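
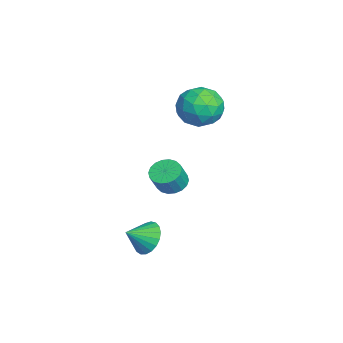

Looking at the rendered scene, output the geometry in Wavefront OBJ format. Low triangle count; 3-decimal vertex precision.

v -3.758 3.083 2.452
v -3.378 3.686 3.363
v -2.462 1.774 2.777
v -2.082 2.377 3.688
v -3.12 1.868 3.724
v -3.921 2.678 3.523
v -1.919 2.782 2.617
v -2.72 3.592 2.416
v -2.241 3.5 3.465
v -2.984 2.935 4.149
v -2.856 2.525 1.991
v -3.599 1.96 2.675
v -3.682 3.5 2.879
v -2.158 1.96 3.261
v -2.768 1.661 3.282
v -2.545 2.016 3.818
v -4.001 2.907 2.973
v -3.778 3.261 3.508
v -3.626 2.193 3.72
v -2.062 2.199 2.632
v -1.839 2.553 3.167
v -3.295 3.444 2.322
v -3.072 3.799 2.858
v -2.214 3.267 2.42
v -2.79 3.745 3.474
v -2.028 2.975 3.666
v -1.933 3.214 3.036
v -2.404 3.689 2.918
v -3.227 3.413 3.876
v -2.465 2.643 4.067
v -3.075 2.344 4.088
v -3.546 2.82 3.97
v -2.558 3.303 3.936
v -3.375 2.817 2.073
v -2.613 2.047 2.264
v -2.294 2.64 2.17
v -2.765 3.116 2.052
v -3.812 2.485 2.474
v -3.05 1.715 2.666
v -3.436 1.771 3.222
v -3.907 2.246 3.104
v -3.282 2.157 2.204
v -2.575 1.509 -1.508
v -1.887 1.615 -1.811
v -1.396 1.277 -0.816
v -2.085 1.171 -0.512
v -1.956 1.917 -1.675
v -1.465 1.579 -0.679
v -2.148 2.137 -1.505
v -1.657 1.8 -0.51
v -2.425 2.234 -1.336
v -1.934 1.896 -0.341
v -2.731 2.186 -1.201
v -2.24 1.849 -0.206
v -3.007 2.005 -1.126
v -2.516 1.667 -0.131
v -3.197 1.725 -1.128
v -2.706 1.388 -0.132
v -3.264 1.403 -1.204
v -2.773 1.065 -0.209
v -3.195 1.101 -1.341
v -2.704 0.763 -0.345
v -3.003 0.88 -1.51
v -2.512 0.543 -0.515
v -2.726 0.784 -1.679
v -2.235 0.446 -0.684
v -2.42 0.831 -1.814
v -1.929 0.494 -0.819
v -2.144 1.013 -1.889
v -1.653 0.675 -0.894
v -1.954 1.292 -1.888
v -1.463 0.955 -0.892
v 2.331 0.3 -1.824
v 2.962 0.806 -1.479
v 2.709 -0.6 -1.196
v 2.687 0.856 -1.242
v 2.351 0.809 -1.106
v 2.011 0.674 -1.095
v 1.726 0.475 -1.209
v 1.546 0.245 -1.429
v 1.502 0.025 -1.718
v 1.601 -0.148 -2.025
v 1.826 -0.243 -2.298
v 2.138 -0.245 -2.488
v 2.484 -0.152 -2.563
v 2.803 0.019 -2.511
v 3.041 0.238 -2.34
v 3.156 0.468 -2.079
v 3.128 0.669 -1.775
f 1 38 17
f 38 12 41
f 17 41 6
f 38 41 17
f 1 17 13
f 17 6 18
f 13 18 2
f 17 18 13
f 1 13 22
f 13 2 23
f 22 23 8
f 13 23 22
f 1 22 34
f 22 8 37
f 34 37 11
f 22 37 34
f 1 34 38
f 34 11 42
f 38 42 12
f 34 42 38
f 2 18 29
f 18 6 32
f 29 32 10
f 18 32 29
f 6 41 19
f 41 12 40
f 19 40 5
f 41 40 19
f 12 42 39
f 42 11 35
f 39 35 3
f 42 35 39
f 11 37 36
f 37 8 24
f 36 24 7
f 37 24 36
f 8 23 28
f 23 2 25
f 28 25 9
f 23 25 28
f 4 30 16
f 30 10 31
f 16 31 5
f 30 31 16
f 4 16 14
f 16 5 15
f 14 15 3
f 16 15 14
f 4 14 21
f 14 3 20
f 21 20 7
f 14 20 21
f 4 21 26
f 21 7 27
f 26 27 9
f 21 27 26
f 4 26 30
f 26 9 33
f 30 33 10
f 26 33 30
f 5 31 19
f 31 10 32
f 19 32 6
f 31 32 19
f 3 15 39
f 15 5 40
f 39 40 12
f 15 40 39
f 7 20 36
f 20 3 35
f 36 35 11
f 20 35 36
f 9 27 28
f 27 7 24
f 28 24 8
f 27 24 28
f 10 33 29
f 33 9 25
f 29 25 2
f 33 25 29
f 44 43 47
f 44 47 45
f 45 47 48
f 45 48 46
f 47 43 49
f 47 49 48
f 48 49 50
f 48 50 46
f 49 43 51
f 49 51 50
f 50 51 52
f 50 52 46
f 51 43 53
f 51 53 52
f 52 53 54
f 52 54 46
f 53 43 55
f 53 55 54
f 54 55 56
f 54 56 46
f 55 43 57
f 55 57 56
f 56 57 58
f 56 58 46
f 57 43 59
f 57 59 58
f 58 59 60
f 58 60 46
f 59 43 61
f 59 61 60
f 60 61 62
f 60 62 46
f 61 43 63
f 61 63 62
f 62 63 64
f 62 64 46
f 63 43 65
f 63 65 64
f 64 65 66
f 64 66 46
f 65 43 67
f 65 67 66
f 66 67 68
f 66 68 46
f 67 43 69
f 67 69 68
f 68 69 70
f 68 70 46
f 69 43 71
f 69 71 70
f 70 71 72
f 70 72 46
f 71 43 44
f 71 44 72
f 72 44 45
f 72 45 46
f 74 73 76
f 74 76 75
f 76 73 77
f 76 77 75
f 77 73 78
f 77 78 75
f 78 73 79
f 78 79 75
f 79 73 80
f 79 80 75
f 80 73 81
f 80 81 75
f 81 73 82
f 81 82 75
f 82 73 83
f 82 83 75
f 83 73 84
f 83 84 75
f 84 73 85
f 84 85 75
f 85 73 86
f 85 86 75
f 86 73 87
f 86 87 75
f 87 73 88
f 87 88 75
f 88 73 89
f 88 89 75
f 89 73 74
f 89 74 75



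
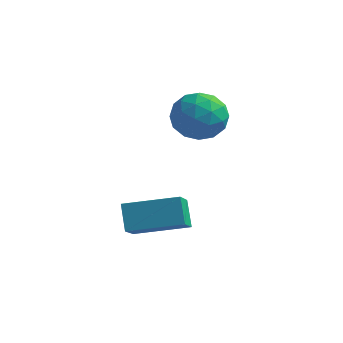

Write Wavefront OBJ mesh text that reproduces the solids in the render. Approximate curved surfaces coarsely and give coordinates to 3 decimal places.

v -2.241 -0.071 -0.623
v -1.842 0.446 0.332
v -0.538 0.034 -1.392
v -0.139 0.551 -0.437
v -0.449 -0.563 -0.406
v -1.501 -0.628 0.07
v -0.879 1.108 -1.13
v -1.931 1.043 -0.654
v -1 1.174 0.019
v -0.734 0.141 0.466
v -1.646 0.339 -1.526
v -1.38 -0.694 -1.079
v -2.191 0.178 -0.078
v -0.189 0.302 -0.982
v -0.371 -0.353 -0.964
v -0.136 -0.05 -0.403
v -1.991 -0.453 -0.232
v -1.756 -0.149 0.329
v -0.937 -0.742 -0.105
v -0.624 0.629 -1.389
v -0.389 0.933 -0.828
v -2.244 0.53 -0.657
v -2.009 0.833 -0.096
v -1.443 1.222 -0.955
v -1.461 0.91 0.299
v -0.46 0.972 -0.153
v -0.895 1.299 -0.56
v -1.514 1.261 -0.28
v -1.305 0.303 0.562
v -0.304 0.364 0.11
v -0.486 -0.29 0.128
v -1.105 -0.328 0.408
v -0.81 0.731 0.378
v -2.076 0.116 -1.17
v -1.075 0.177 -1.622
v -1.275 0.808 -1.468
v -1.894 0.77 -1.188
v -1.92 -0.492 -0.907
v -0.919 -0.43 -1.359
v -0.866 -0.781 -0.78
v -1.485 -0.819 -0.5
v -1.57 -0.251 -1.438
v -2.125 -3.514 -4.892
v -1.857 -4.731 -3.921
v -2.582 -2.879 -3.968
v -2.314 -4.096 -2.998
v -0.186 -2.744 -4.462
v 0.082 -3.961 -3.492
v -0.643 -2.109 -3.539
v -0.375 -3.326 -2.568
f 1 38 17
f 38 12 41
f 17 41 6
f 38 41 17
f 1 17 13
f 17 6 18
f 13 18 2
f 17 18 13
f 1 13 22
f 13 2 23
f 22 23 8
f 13 23 22
f 1 22 34
f 22 8 37
f 34 37 11
f 22 37 34
f 1 34 38
f 34 11 42
f 38 42 12
f 34 42 38
f 2 18 29
f 18 6 32
f 29 32 10
f 18 32 29
f 6 41 19
f 41 12 40
f 19 40 5
f 41 40 19
f 12 42 39
f 42 11 35
f 39 35 3
f 42 35 39
f 11 37 36
f 37 8 24
f 36 24 7
f 37 24 36
f 8 23 28
f 23 2 25
f 28 25 9
f 23 25 28
f 4 30 16
f 30 10 31
f 16 31 5
f 30 31 16
f 4 16 14
f 16 5 15
f 14 15 3
f 16 15 14
f 4 14 21
f 14 3 20
f 21 20 7
f 14 20 21
f 4 21 26
f 21 7 27
f 26 27 9
f 21 27 26
f 4 26 30
f 26 9 33
f 30 33 10
f 26 33 30
f 5 31 19
f 31 10 32
f 19 32 6
f 31 32 19
f 3 15 39
f 15 5 40
f 39 40 12
f 15 40 39
f 7 20 36
f 20 3 35
f 36 35 11
f 20 35 36
f 9 27 28
f 27 7 24
f 28 24 8
f 27 24 28
f 10 33 29
f 33 9 25
f 29 25 2
f 33 25 29
f 44 46 43
f 47 44 43
f 43 46 45
f 45 47 43
f 44 50 46
f 48 44 47
f 48 50 44
f 46 50 45
f 49 47 45
f 45 50 49
f 49 48 47
f 50 48 49



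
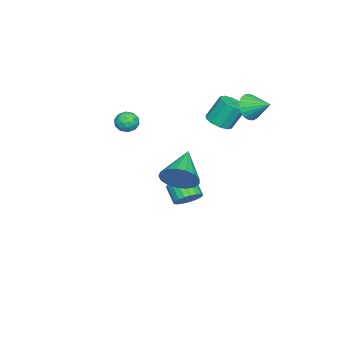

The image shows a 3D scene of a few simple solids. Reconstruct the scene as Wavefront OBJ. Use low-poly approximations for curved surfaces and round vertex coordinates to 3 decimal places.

v 4.674 2.133 1.121
v 5.018 2.633 1.978
v 2.746 1.887 2.039
v 4.834 3.001 1.689
v 4.614 3.17 1.27
v 4.407 3.101 0.817
v 4.261 2.811 0.434
v 4.211 2.365 0.208
v 4.266 1.865 0.191
v 4.415 1.427 0.388
v 4.623 1.151 0.752
v 4.844 1.099 1.201
v 5.025 1.284 1.631
v 5.126 1.664 1.945
v 5.124 2.151 2.07
v -2.57 3.327 2.915
v -1.98 3.475 2.265
v -2.25 4.553 3.485
v -2.289 3.621 2.123
v -2.646 3.717 2.119
v -2.99 3.745 2.251
v -3.262 3.701 2.499
v -3.414 3.592 2.818
v -3.42 3.437 3.154
v -3.279 3.263 3.449
v -3.015 3.1 3.651
v -2.675 2.977 3.726
v -2.316 2.913 3.661
v -2.001 2.922 3.467
v -1.785 3 3.177
v -1.704 3.135 2.842
v -1.773 3.303 2.519
v -1.168 0.419 -3.963
v -0.7 0.734 -3.34
v -1.304 0.075 -2.554
v -1.772 -0.239 -3.177
v -0.965 0.961 -3.354
v -1.569 0.302 -2.568
v -1.266 1.094 -3.473
v -1.869 0.436 -2.686
v -1.549 1.111 -3.676
v -2.153 0.452 -2.89
v -1.766 1.008 -3.929
v -2.37 0.349 -3.143
v -1.88 0.803 -4.188
v -2.484 0.145 -3.402
v -1.871 0.532 -4.409
v -2.475 -0.126 -3.622
v -1.741 0.241 -4.552
v -2.344 -0.417 -3.765
v -1.511 -0.018 -4.593
v -2.115 -0.677 -3.807
v -1.222 -0.203 -4.525
v -1.826 -0.861 -3.739
v -0.924 -0.279 -4.36
v -1.527 -0.938 -3.574
v -0.668 -0.235 -4.127
v -1.271 -0.894 -3.341
v -0.498 -0.078 -3.865
v -1.102 -0.736 -3.079
v -0.445 0.165 -3.62
v -1.048 -0.493 -2.834
v -0.516 0.452 -3.435
v -1.12 -0.206 -2.648
v -2.466 1.637 1.529
v -1.991 1.102 1.908
v -2.339 1.789 3.311
v -2.814 2.323 2.931
v -1.71 1.498 1.784
v -2.058 2.184 3.187
v -1.718 1.946 1.563
v -2.066 2.633 2.965
v -2.012 2.277 1.328
v -2.36 2.964 2.73
v -2.479 2.363 1.17
v -2.827 3.049 2.572
v -2.941 2.171 1.149
v -3.289 2.858 2.552
v -3.222 1.776 1.273
v -3.57 2.462 2.676
v -3.214 1.327 1.495
v -3.562 2.014 2.897
v -2.92 0.996 1.73
v -3.268 1.683 3.132
v -2.453 0.911 1.888
v -2.801 1.597 3.29
v -0.752 -2.284 1.279
v -0.317 -2.586 1.776
v -1.343 -3.294 1.184
v -0.908 -3.596 1.681
v -1.378 -3.079 1.876
v -1.013 -2.454 1.935
v -0.647 -3.426 1.025
v -0.282 -2.801 1.084
v -0.252 -3.291 1.619
v -0.704 -3.076 2.145
v -0.956 -2.804 0.815
v -1.408 -2.589 1.341
v -0.483 -2.346 1.536
v -1.177 -3.534 1.424
v -1.453 -3.23 1.538
v -1.198 -3.407 1.83
v -0.892 -2.269 1.629
v -0.636 -2.446 1.921
v -1.26 -2.736 1.98
v -1.024 -3.434 1.039
v -0.768 -3.611 1.331
v -0.462 -2.473 1.13
v -0.207 -2.65 1.422
v -0.4 -3.144 0.98
v -0.189 -2.938 1.736
v -0.536 -3.532 1.68
v -0.383 -3.432 1.294
v -0.168 -3.065 1.329
v -0.455 -2.812 2.045
v -0.802 -3.406 1.988
v -1.078 -3.102 2.103
v -0.864 -2.735 2.138
v -0.417 -3.226 1.952
v -0.858 -2.474 0.972
v -1.205 -3.068 0.915
v -0.796 -3.145 0.822
v -0.582 -2.778 0.857
v -1.124 -2.348 1.28
v -1.471 -2.942 1.224
v -1.492 -2.815 1.631
v -1.277 -2.448 1.666
v -1.243 -2.654 1.008
f 2 1 4
f 2 4 3
f 4 1 5
f 4 5 3
f 5 1 6
f 5 6 3
f 6 1 7
f 6 7 3
f 7 1 8
f 7 8 3
f 8 1 9
f 8 9 3
f 9 1 10
f 9 10 3
f 10 1 11
f 10 11 3
f 11 1 12
f 11 12 3
f 12 1 13
f 12 13 3
f 13 1 14
f 13 14 3
f 14 1 15
f 14 15 3
f 15 1 2
f 15 2 3
f 17 16 19
f 17 19 18
f 19 16 20
f 19 20 18
f 20 16 21
f 20 21 18
f 21 16 22
f 21 22 18
f 22 16 23
f 22 23 18
f 23 16 24
f 23 24 18
f 24 16 25
f 24 25 18
f 25 16 26
f 25 26 18
f 26 16 27
f 26 27 18
f 27 16 28
f 27 28 18
f 28 16 29
f 28 29 18
f 29 16 30
f 29 30 18
f 30 16 31
f 30 31 18
f 31 16 32
f 31 32 18
f 32 16 17
f 32 17 18
f 34 33 37
f 34 37 35
f 35 37 38
f 35 38 36
f 37 33 39
f 37 39 38
f 38 39 40
f 38 40 36
f 39 33 41
f 39 41 40
f 40 41 42
f 40 42 36
f 41 33 43
f 41 43 42
f 42 43 44
f 42 44 36
f 43 33 45
f 43 45 44
f 44 45 46
f 44 46 36
f 45 33 47
f 45 47 46
f 46 47 48
f 46 48 36
f 47 33 49
f 47 49 48
f 48 49 50
f 48 50 36
f 49 33 51
f 49 51 50
f 50 51 52
f 50 52 36
f 51 33 53
f 51 53 52
f 52 53 54
f 52 54 36
f 53 33 55
f 53 55 54
f 54 55 56
f 54 56 36
f 55 33 57
f 55 57 56
f 56 57 58
f 56 58 36
f 57 33 59
f 57 59 58
f 58 59 60
f 58 60 36
f 59 33 61
f 59 61 60
f 60 61 62
f 60 62 36
f 61 33 63
f 61 63 62
f 62 63 64
f 62 64 36
f 63 33 34
f 63 34 64
f 64 34 35
f 64 35 36
f 66 65 69
f 66 69 67
f 67 69 70
f 67 70 68
f 69 65 71
f 69 71 70
f 70 71 72
f 70 72 68
f 71 65 73
f 71 73 72
f 72 73 74
f 72 74 68
f 73 65 75
f 73 75 74
f 74 75 76
f 74 76 68
f 75 65 77
f 75 77 76
f 76 77 78
f 76 78 68
f 77 65 79
f 77 79 78
f 78 79 80
f 78 80 68
f 79 65 81
f 79 81 80
f 80 81 82
f 80 82 68
f 81 65 83
f 81 83 82
f 82 83 84
f 82 84 68
f 83 65 85
f 83 85 84
f 84 85 86
f 84 86 68
f 85 65 66
f 85 66 86
f 86 66 67
f 86 67 68
f 87 124 103
f 124 98 127
f 103 127 92
f 124 127 103
f 87 103 99
f 103 92 104
f 99 104 88
f 103 104 99
f 87 99 108
f 99 88 109
f 108 109 94
f 99 109 108
f 87 108 120
f 108 94 123
f 120 123 97
f 108 123 120
f 87 120 124
f 120 97 128
f 124 128 98
f 120 128 124
f 88 104 115
f 104 92 118
f 115 118 96
f 104 118 115
f 92 127 105
f 127 98 126
f 105 126 91
f 127 126 105
f 98 128 125
f 128 97 121
f 125 121 89
f 128 121 125
f 97 123 122
f 123 94 110
f 122 110 93
f 123 110 122
f 94 109 114
f 109 88 111
f 114 111 95
f 109 111 114
f 90 116 102
f 116 96 117
f 102 117 91
f 116 117 102
f 90 102 100
f 102 91 101
f 100 101 89
f 102 101 100
f 90 100 107
f 100 89 106
f 107 106 93
f 100 106 107
f 90 107 112
f 107 93 113
f 112 113 95
f 107 113 112
f 90 112 116
f 112 95 119
f 116 119 96
f 112 119 116
f 91 117 105
f 117 96 118
f 105 118 92
f 117 118 105
f 89 101 125
f 101 91 126
f 125 126 98
f 101 126 125
f 93 106 122
f 106 89 121
f 122 121 97
f 106 121 122
f 95 113 114
f 113 93 110
f 114 110 94
f 113 110 114
f 96 119 115
f 119 95 111
f 115 111 88
f 119 111 115



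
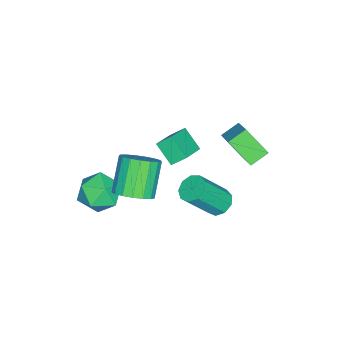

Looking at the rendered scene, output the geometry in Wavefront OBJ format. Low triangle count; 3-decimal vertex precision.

v -1.694 2.126 -1.915
v -1.825 1.096 -0.861
v -2.347 2.628 -1.506
v -2.479 1.598 -0.452
v -0.681 2.802 -1.128
v -0.813 1.772 -0.074
v -1.335 3.304 -0.719
v -1.466 2.274 0.335
v 2.591 -2.085 -1.423
v 3.196 -2.469 -2.149
v 1.264 -2.611 -2.251
v 1.869 -2.995 -2.977
v 1.851 -3.42 -2.05
v 2.671 -3.096 -1.539
v 1.789 -1.984 -2.861
v 2.609 -1.66 -2.35
v 2.7 -2.407 -3.038
v 2.739 -3.294 -2.537
v 1.721 -1.786 -1.863
v 1.76 -2.673 -1.362
v -2.589 -1.468 -2.602
v -2.793 -0.861 -2.044
v -2.183 -0.64 -3.355
v -2.387 -0.033 -2.796
v -1.353 -1.567 -2.044
v -1.557 -0.96 -1.485
v -0.947 -0.739 -2.796
v -1.151 -0.132 -2.238
v 2.459 -0.967 -1.499
v 3.001 -1.497 -1.092
v 1.883 -1.642 0.206
v 1.341 -1.113 -0.201
v 3.109 -1.123 -0.958
v 1.99 -1.269 0.341
v 3.068 -0.714 -0.947
v 1.949 -0.859 0.352
v 2.887 -0.362 -1.063
v 1.769 -0.508 0.236
v 2.609 -0.149 -1.279
v 1.49 -0.295 0.02
v 2.296 -0.124 -1.545
v 1.178 -0.27 -0.247
v 2.021 -0.292 -1.801
v 0.902 -0.437 -0.502
v 1.846 -0.614 -1.988
v 0.727 -0.76 -0.689
v 1.811 -1.018 -2.063
v 0.693 -1.163 -0.764
v 1.925 -1.409 -2.009
v 0.807 -1.555 -0.71
v 2.162 -1.7 -1.838
v 1.043 -1.845 -0.539
v 2.466 -1.822 -1.589
v 1.348 -1.968 -0.29
v 2.769 -1.749 -1.32
v 1.651 -1.895 -0.022
v 1.326 2.215 -1.841
v 1.733 1.909 -2.245
v 2.54 1.078 -0.803
v 2.134 1.385 -0.399
v 1.908 2.298 -2.119
v 2.715 1.467 -0.677
v 1.811 2.648 -1.863
v 2.618 1.817 -0.421
v 1.487 2.796 -1.597
v 2.295 1.965 -0.155
v 1.088 2.672 -1.445
v 1.896 1.841 -0.002
v 0.8 2.335 -1.478
v 1.608 1.504 -0.036
v 0.759 1.941 -1.681
v 1.566 1.111 -0.239
v 0.983 1.676 -1.959
v 1.79 0.846 -0.517
v 1.367 1.664 -2.182
v 2.175 0.833 -0.74
f 2 4 1
f 5 2 1
f 1 4 3
f 3 5 1
f 2 8 4
f 6 2 5
f 6 8 2
f 4 8 3
f 7 5 3
f 3 8 7
f 7 6 5
f 8 6 7
f 9 20 14
f 9 14 10
f 9 10 16
f 9 16 19
f 9 19 20
f 10 14 18
f 14 20 13
f 20 19 11
f 19 16 15
f 16 10 17
f 12 18 13
f 12 13 11
f 12 11 15
f 12 15 17
f 12 17 18
f 13 18 14
f 11 13 20
f 15 11 19
f 17 15 16
f 18 17 10
f 22 24 21
f 25 22 21
f 21 24 23
f 23 25 21
f 22 28 24
f 26 22 25
f 26 28 22
f 24 28 23
f 27 25 23
f 23 28 27
f 27 26 25
f 28 26 27
f 30 29 33
f 30 33 31
f 31 33 34
f 31 34 32
f 33 29 35
f 33 35 34
f 34 35 36
f 34 36 32
f 35 29 37
f 35 37 36
f 36 37 38
f 36 38 32
f 37 29 39
f 37 39 38
f 38 39 40
f 38 40 32
f 39 29 41
f 39 41 40
f 40 41 42
f 40 42 32
f 41 29 43
f 41 43 42
f 42 43 44
f 42 44 32
f 43 29 45
f 43 45 44
f 44 45 46
f 44 46 32
f 45 29 47
f 45 47 46
f 46 47 48
f 46 48 32
f 47 29 49
f 47 49 48
f 48 49 50
f 48 50 32
f 49 29 51
f 49 51 50
f 50 51 52
f 50 52 32
f 51 29 53
f 51 53 52
f 52 53 54
f 52 54 32
f 53 29 55
f 53 55 54
f 54 55 56
f 54 56 32
f 55 29 30
f 55 30 56
f 56 30 31
f 56 31 32
f 58 57 61
f 58 61 59
f 59 61 62
f 59 62 60
f 61 57 63
f 61 63 62
f 62 63 64
f 62 64 60
f 63 57 65
f 63 65 64
f 64 65 66
f 64 66 60
f 65 57 67
f 65 67 66
f 66 67 68
f 66 68 60
f 67 57 69
f 67 69 68
f 68 69 70
f 68 70 60
f 69 57 71
f 69 71 70
f 70 71 72
f 70 72 60
f 71 57 73
f 71 73 72
f 72 73 74
f 72 74 60
f 73 57 75
f 73 75 74
f 74 75 76
f 74 76 60
f 75 57 58
f 75 58 76
f 76 58 59
f 76 59 60



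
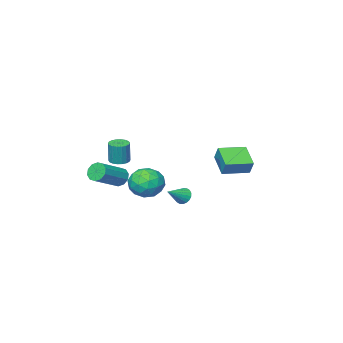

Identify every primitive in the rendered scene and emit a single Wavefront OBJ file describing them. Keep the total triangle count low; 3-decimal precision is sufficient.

v 2.026 3.191 -0.63
v 2.237 3.437 -1.037
v 3.074 3.249 -0.05
v 2.156 3.611 -0.907
v 2.049 3.702 -0.723
v 1.937 3.692 -0.521
v 1.843 3.582 -0.34
v 1.785 3.395 -0.217
v 1.775 3.167 -0.175
v 1.814 2.945 -0.224
v 1.896 2.771 -0.353
v 2.002 2.68 -0.537
v 2.114 2.69 -0.74
v 2.208 2.8 -0.92
v 2.266 2.987 -1.044
v 2.276 3.214 -1.085
v -4.508 0.088 -0.338
v -4.389 0.525 0.474
v -3.993 1.296 -1.064
v -3.874 1.733 -0.252
v -3.066 -0.473 -0.248
v -2.947 -0.036 0.564
v -2.551 0.735 -0.974
v -2.432 1.172 -0.162
v 0.966 -3.387 -0.37
v 1.394 -3.017 -0.438
v 1.502 -2.903 0.863
v 1.074 -3.273 0.93
v 1.19 -2.866 -0.434
v 1.297 -2.753 0.866
v 0.941 -2.819 -0.418
v 1.049 -2.706 0.883
v 0.698 -2.885 -0.392
v 0.805 -2.771 0.909
v 0.507 -3.049 -0.362
v 0.614 -2.936 0.939
v 0.407 -3.281 -0.333
v 0.515 -3.167 0.967
v 0.419 -3.534 -0.312
v 0.526 -3.42 0.988
v 0.538 -3.757 -0.303
v 0.646 -3.643 0.998
v 0.743 -3.907 -0.306
v 0.85 -3.794 0.994
v 0.991 -3.954 -0.323
v 1.099 -3.841 0.978
v 1.235 -3.889 -0.349
v 1.342 -3.775 0.952
v 1.426 -3.724 -0.379
v 1.533 -3.611 0.922
v 1.525 -3.493 -0.407
v 1.633 -3.379 0.893
v 1.514 -3.24 -0.428
v 1.621 -3.126 0.872
v 2.193 -1.777 -0.799
v 2.486 -1.942 -1.32
v 4.099 -1.729 -0.482
v 3.807 -1.563 0.039
v 2.439 -1.562 -1.326
v 4.052 -1.349 -0.489
v 2.298 -1.264 -1.131
v 3.911 -1.051 -0.294
v 2.117 -1.161 -0.809
v 3.731 -0.948 0.028
v 1.966 -1.294 -0.483
v 3.579 -1.081 0.354
v 1.901 -1.611 -0.278
v 3.514 -1.398 0.56
v 1.948 -1.991 -0.271
v 3.561 -1.778 0.566
v 2.089 -2.289 -0.466
v 3.702 -2.076 0.371
v 2.269 -2.392 -0.788
v 3.883 -2.179 0.049
v 2.421 -2.259 -1.114
v 4.034 -2.046 -0.277
v 3.169 2.003 0.83
v 3.888 1.459 0.4
v 2.152 1.601 -0.36
v 2.871 1.057 -0.79
v 2.468 0.759 0.073
v 3.096 1.007 0.809
v 2.944 2.053 -0.769
v 3.572 2.301 -0.033
v 3.749 1.49 -0.588
v 3.454 0.69 -0.067
v 2.586 2.37 0.107
v 2.291 1.57 0.628
v 3.617 1.766 0.72
v 2.423 1.294 -0.68
v 2.186 1.119 -0.172
v 2.608 0.799 -0.425
v 3.152 1.5 0.96
v 3.575 1.181 0.708
v 2.74 0.769 0.515
v 2.465 1.879 -0.668
v 2.888 1.56 -0.92
v 3.432 2.261 0.465
v 3.854 1.941 0.212
v 3.3 2.291 -0.475
v 3.958 1.464 -0.114
v 3.361 1.228 -0.814
v 3.404 1.814 -0.801
v 3.773 1.96 -0.369
v 3.785 0.994 0.192
v 3.188 0.758 -0.508
v 2.951 0.583 -0
v 3.32 0.729 0.433
v 3.704 1.012 -0.389
v 2.852 2.302 0.548
v 2.255 2.066 -0.152
v 2.72 2.331 -0.393
v 3.089 2.477 0.04
v 2.679 1.832 0.854
v 2.082 1.596 0.154
v 2.267 1.1 0.409
v 2.636 1.246 0.841
v 2.336 2.048 0.429
f 2 1 4
f 2 4 3
f 4 1 5
f 4 5 3
f 5 1 6
f 5 6 3
f 6 1 7
f 6 7 3
f 7 1 8
f 7 8 3
f 8 1 9
f 8 9 3
f 9 1 10
f 9 10 3
f 10 1 11
f 10 11 3
f 11 1 12
f 11 12 3
f 12 1 13
f 12 13 3
f 13 1 14
f 13 14 3
f 14 1 15
f 14 15 3
f 15 1 16
f 15 16 3
f 16 1 2
f 16 2 3
f 18 20 17
f 21 18 17
f 17 20 19
f 19 21 17
f 18 24 20
f 22 18 21
f 22 24 18
f 20 24 19
f 23 21 19
f 19 24 23
f 23 22 21
f 24 22 23
f 26 25 29
f 26 29 27
f 27 29 30
f 27 30 28
f 29 25 31
f 29 31 30
f 30 31 32
f 30 32 28
f 31 25 33
f 31 33 32
f 32 33 34
f 32 34 28
f 33 25 35
f 33 35 34
f 34 35 36
f 34 36 28
f 35 25 37
f 35 37 36
f 36 37 38
f 36 38 28
f 37 25 39
f 37 39 38
f 38 39 40
f 38 40 28
f 39 25 41
f 39 41 40
f 40 41 42
f 40 42 28
f 41 25 43
f 41 43 42
f 42 43 44
f 42 44 28
f 43 25 45
f 43 45 44
f 44 45 46
f 44 46 28
f 45 25 47
f 45 47 46
f 46 47 48
f 46 48 28
f 47 25 49
f 47 49 48
f 48 49 50
f 48 50 28
f 49 25 51
f 49 51 50
f 50 51 52
f 50 52 28
f 51 25 53
f 51 53 52
f 52 53 54
f 52 54 28
f 53 25 26
f 53 26 54
f 54 26 27
f 54 27 28
f 56 55 59
f 56 59 57
f 57 59 60
f 57 60 58
f 59 55 61
f 59 61 60
f 60 61 62
f 60 62 58
f 61 55 63
f 61 63 62
f 62 63 64
f 62 64 58
f 63 55 65
f 63 65 64
f 64 65 66
f 64 66 58
f 65 55 67
f 65 67 66
f 66 67 68
f 66 68 58
f 67 55 69
f 67 69 68
f 68 69 70
f 68 70 58
f 69 55 71
f 69 71 70
f 70 71 72
f 70 72 58
f 71 55 73
f 71 73 72
f 72 73 74
f 72 74 58
f 73 55 75
f 73 75 74
f 74 75 76
f 74 76 58
f 75 55 56
f 75 56 76
f 76 56 57
f 76 57 58
f 77 114 93
f 114 88 117
f 93 117 82
f 114 117 93
f 77 93 89
f 93 82 94
f 89 94 78
f 93 94 89
f 77 89 98
f 89 78 99
f 98 99 84
f 89 99 98
f 77 98 110
f 98 84 113
f 110 113 87
f 98 113 110
f 77 110 114
f 110 87 118
f 114 118 88
f 110 118 114
f 78 94 105
f 94 82 108
f 105 108 86
f 94 108 105
f 82 117 95
f 117 88 116
f 95 116 81
f 117 116 95
f 88 118 115
f 118 87 111
f 115 111 79
f 118 111 115
f 87 113 112
f 113 84 100
f 112 100 83
f 113 100 112
f 84 99 104
f 99 78 101
f 104 101 85
f 99 101 104
f 80 106 92
f 106 86 107
f 92 107 81
f 106 107 92
f 80 92 90
f 92 81 91
f 90 91 79
f 92 91 90
f 80 90 97
f 90 79 96
f 97 96 83
f 90 96 97
f 80 97 102
f 97 83 103
f 102 103 85
f 97 103 102
f 80 102 106
f 102 85 109
f 106 109 86
f 102 109 106
f 81 107 95
f 107 86 108
f 95 108 82
f 107 108 95
f 79 91 115
f 91 81 116
f 115 116 88
f 91 116 115
f 83 96 112
f 96 79 111
f 112 111 87
f 96 111 112
f 85 103 104
f 103 83 100
f 104 100 84
f 103 100 104
f 86 109 105
f 109 85 101
f 105 101 78
f 109 101 105



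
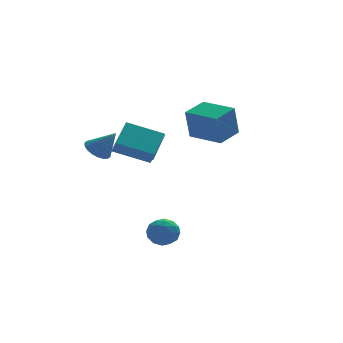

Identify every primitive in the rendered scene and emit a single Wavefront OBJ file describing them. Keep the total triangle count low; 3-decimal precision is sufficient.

v -2.15 -3.615 -3.239
v -1.402 -3.254 -3.507
v -1.438 -4.386 -2.293
v -0.69 -4.025 -2.561
v -1.277 -3.544 -2.13
v -1.717 -3.068 -2.714
v -1.123 -4.572 -3.086
v -1.563 -4.096 -3.67
v -0.767 -3.845 -3.412
v -0.863 -3.21 -2.821
v -1.977 -4.43 -2.979
v -2.073 -3.795 -2.388
v -1.838 -3.367 -3.456
v -1.002 -4.273 -2.344
v -1.347 -3.991 -2.091
v -0.907 -3.778 -2.249
v -2.023 -3.257 -2.99
v -1.584 -3.045 -3.147
v -1.511 -3.216 -2.338
v -1.256 -4.595 -2.653
v -0.817 -4.383 -2.81
v -1.933 -3.862 -3.551
v -1.493 -3.649 -3.709
v -1.329 -4.424 -3.462
v -1.025 -3.502 -3.557
v -0.607 -3.955 -3.002
v -0.862 -4.277 -3.31
v -1.12 -3.997 -3.653
v -1.082 -3.129 -3.21
v -0.664 -3.582 -2.655
v -1.009 -3.299 -2.401
v -1.267 -3.019 -2.745
v -0.709 -3.476 -3.155
v -2.176 -4.058 -3.145
v -1.758 -4.511 -2.59
v -1.573 -4.621 -3.055
v -1.831 -4.341 -3.399
v -2.233 -3.685 -2.798
v -1.815 -4.138 -2.243
v -1.72 -3.643 -2.147
v -1.978 -3.363 -2.49
v -2.131 -4.164 -2.645
v -1.154 0.165 0.874
v -0.74 -0.058 0.501
v -0.126 -0.085 2.166
v -0.684 0.17 0.501
v -0.7 0.396 0.557
v -0.785 0.588 0.662
v -0.927 0.715 0.799
v -1.102 0.758 0.947
v -1.286 0.711 1.084
v -1.45 0.58 1.189
v -1.569 0.387 1.246
v -1.624 0.159 1.247
v -1.608 -0.067 1.19
v -1.523 -0.259 1.086
v -1.382 -0.386 0.949
v -1.206 -0.429 0.801
v -1.022 -0.382 0.663
v -0.858 -0.251 0.558
v -3.521 -2.963 2.955
v -2.623 -1.747 3.816
v -3.567 -2.421 2.238
v -2.669 -1.205 3.099
v -1.811 -3.735 2.261
v -0.913 -2.519 3.122
v -1.857 -3.193 1.544
v -0.959 -1.977 2.405
v -3.184 1.476 0.928
v -2.498 1.513 0.518
v -2.396 0.864 2.192
v -2.505 1.81 0.667
v -2.63 2.05 0.861
v -2.851 2.19 1.067
v -3.129 2.207 1.248
v -3.416 2.098 1.375
v -3.664 1.881 1.424
v -3.828 1.594 1.387
v -3.881 1.287 1.271
v -3.814 1.013 1.096
v -3.637 0.818 0.892
v -3.382 0.738 0.694
v -3.093 0.785 0.536
v -2.819 0.952 0.447
v -2.609 1.209 0.44
v 3.198 1.012 0.822
v 2.858 0.757 2.633
v 2.095 2.704 0.854
v 1.755 2.449 2.664
v 4.465 1.831 1.176
v 4.125 1.576 2.986
v 3.362 3.523 1.207
v 3.022 3.268 3.018
f 1 38 17
f 38 12 41
f 17 41 6
f 38 41 17
f 1 17 13
f 17 6 18
f 13 18 2
f 17 18 13
f 1 13 22
f 13 2 23
f 22 23 8
f 13 23 22
f 1 22 34
f 22 8 37
f 34 37 11
f 22 37 34
f 1 34 38
f 34 11 42
f 38 42 12
f 34 42 38
f 2 18 29
f 18 6 32
f 29 32 10
f 18 32 29
f 6 41 19
f 41 12 40
f 19 40 5
f 41 40 19
f 12 42 39
f 42 11 35
f 39 35 3
f 42 35 39
f 11 37 36
f 37 8 24
f 36 24 7
f 37 24 36
f 8 23 28
f 23 2 25
f 28 25 9
f 23 25 28
f 4 30 16
f 30 10 31
f 16 31 5
f 30 31 16
f 4 16 14
f 16 5 15
f 14 15 3
f 16 15 14
f 4 14 21
f 14 3 20
f 21 20 7
f 14 20 21
f 4 21 26
f 21 7 27
f 26 27 9
f 21 27 26
f 4 26 30
f 26 9 33
f 30 33 10
f 26 33 30
f 5 31 19
f 31 10 32
f 19 32 6
f 31 32 19
f 3 15 39
f 15 5 40
f 39 40 12
f 15 40 39
f 7 20 36
f 20 3 35
f 36 35 11
f 20 35 36
f 9 27 28
f 27 7 24
f 28 24 8
f 27 24 28
f 10 33 29
f 33 9 25
f 29 25 2
f 33 25 29
f 44 43 46
f 44 46 45
f 46 43 47
f 46 47 45
f 47 43 48
f 47 48 45
f 48 43 49
f 48 49 45
f 49 43 50
f 49 50 45
f 50 43 51
f 50 51 45
f 51 43 52
f 51 52 45
f 52 43 53
f 52 53 45
f 53 43 54
f 53 54 45
f 54 43 55
f 54 55 45
f 55 43 56
f 55 56 45
f 56 43 57
f 56 57 45
f 57 43 58
f 57 58 45
f 58 43 59
f 58 59 45
f 59 43 60
f 59 60 45
f 60 43 44
f 60 44 45
f 62 64 61
f 65 62 61
f 61 64 63
f 63 65 61
f 62 68 64
f 66 62 65
f 66 68 62
f 64 68 63
f 67 65 63
f 63 68 67
f 67 66 65
f 68 66 67
f 70 69 72
f 70 72 71
f 72 69 73
f 72 73 71
f 73 69 74
f 73 74 71
f 74 69 75
f 74 75 71
f 75 69 76
f 75 76 71
f 76 69 77
f 76 77 71
f 77 69 78
f 77 78 71
f 78 69 79
f 78 79 71
f 79 69 80
f 79 80 71
f 80 69 81
f 80 81 71
f 81 69 82
f 81 82 71
f 82 69 83
f 82 83 71
f 83 69 84
f 83 84 71
f 84 69 85
f 84 85 71
f 85 69 70
f 85 70 71
f 87 89 86
f 90 87 86
f 86 89 88
f 88 90 86
f 87 93 89
f 91 87 90
f 91 93 87
f 89 93 88
f 92 90 88
f 88 93 92
f 92 91 90
f 93 91 92



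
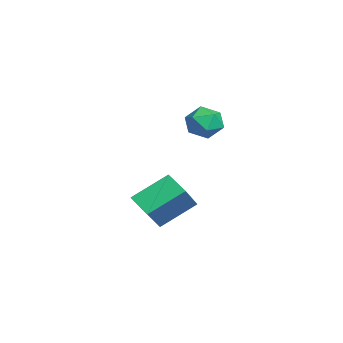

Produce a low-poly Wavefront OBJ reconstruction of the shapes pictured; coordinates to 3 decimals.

v -0.742 -3.195 -3.052
v -1.156 -1.543 -1.894
v 0.174 -2.523 -3.684
v -0.24 -0.87 -2.526
v 0.66 -3.81 -1.674
v 0.246 -2.157 -0.516
v 1.576 -3.137 -2.306
v 1.162 -1.485 -1.148
v 0.989 0.157 2.489
v 1.526 -0.621 2.523
v -0.246 -0.679 2.837
v 0.291 -1.457 2.871
v 0.387 -0.787 3.533
v 1.15 -0.27 3.317
v 0.13 -1.03 2.043
v 0.893 -0.513 1.827
v 0.995 -1.355 2.247
v 1.154 -1.205 3.168
v 0.126 -0.095 2.192
v 0.285 0.055 3.113
f 2 4 1
f 5 2 1
f 1 4 3
f 3 5 1
f 2 8 4
f 6 2 5
f 6 8 2
f 4 8 3
f 7 5 3
f 3 8 7
f 7 6 5
f 8 6 7
f 9 20 14
f 9 14 10
f 9 10 16
f 9 16 19
f 9 19 20
f 10 14 18
f 14 20 13
f 20 19 11
f 19 16 15
f 16 10 17
f 12 18 13
f 12 13 11
f 12 11 15
f 12 15 17
f 12 17 18
f 13 18 14
f 11 13 20
f 15 11 19
f 17 15 16
f 18 17 10



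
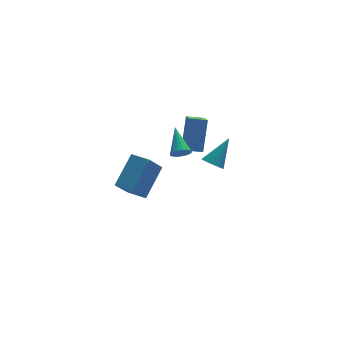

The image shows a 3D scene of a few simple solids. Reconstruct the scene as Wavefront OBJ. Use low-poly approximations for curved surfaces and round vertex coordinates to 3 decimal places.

v 1.408 2.539 -0.597
v 1.957 3.48 1.174
v 1.579 3.592 -1.21
v 2.128 4.533 0.562
v 2.372 2.287 -0.762
v 2.921 3.228 1.01
v 2.543 3.34 -1.374
v 3.092 4.281 0.397
v 1.14 -3.026 2.592
v 1.627 -3.293 2.316
v 2.2 -2.394 3.848
v 1.618 -3.044 2.198
v 1.515 -2.791 2.158
v 1.337 -2.585 2.204
v 1.121 -2.466 2.327
v 0.908 -2.458 2.502
v 0.741 -2.563 2.696
v 0.654 -2.759 2.869
v 0.662 -3.008 2.987
v 0.765 -3.261 3.027
v 0.943 -3.467 2.981
v 1.159 -3.586 2.858
v 1.372 -3.594 2.682
v 1.539 -3.489 2.489
v 0.82 1.227 0.29
v 1.207 1.437 -0.103
v 0.96 2.733 1.23
v 0.956 1.522 -0.202
v 0.675 1.539 -0.189
v 0.427 1.486 -0.065
v 0.269 1.372 0.14
v 0.237 1.226 0.379
v 0.339 1.08 0.598
v 0.551 0.967 0.747
v 0.825 0.915 0.791
v 1.098 0.933 0.72
v 1.307 1.019 0.551
v 1.405 1.153 0.322
v 1.368 1.304 0.086
v -1.326 3.994 -4.569
v -2.271 3.145 -3.076
v -0.077 5.111 -3.143
v -1.022 4.262 -1.65
v -0.558 3.138 -4.57
v -1.503 2.289 -3.077
v 0.691 4.255 -3.144
v -0.254 3.406 -1.651
f 2 4 1
f 5 2 1
f 1 4 3
f 3 5 1
f 2 8 4
f 6 2 5
f 6 8 2
f 4 8 3
f 7 5 3
f 3 8 7
f 7 6 5
f 8 6 7
f 10 9 12
f 10 12 11
f 12 9 13
f 12 13 11
f 13 9 14
f 13 14 11
f 14 9 15
f 14 15 11
f 15 9 16
f 15 16 11
f 16 9 17
f 16 17 11
f 17 9 18
f 17 18 11
f 18 9 19
f 18 19 11
f 19 9 20
f 19 20 11
f 20 9 21
f 20 21 11
f 21 9 22
f 21 22 11
f 22 9 23
f 22 23 11
f 23 9 24
f 23 24 11
f 24 9 10
f 24 10 11
f 26 25 28
f 26 28 27
f 28 25 29
f 28 29 27
f 29 25 30
f 29 30 27
f 30 25 31
f 30 31 27
f 31 25 32
f 31 32 27
f 32 25 33
f 32 33 27
f 33 25 34
f 33 34 27
f 34 25 35
f 34 35 27
f 35 25 36
f 35 36 27
f 36 25 37
f 36 37 27
f 37 25 38
f 37 38 27
f 38 25 39
f 38 39 27
f 39 25 26
f 39 26 27
f 41 43 40
f 44 41 40
f 40 43 42
f 42 44 40
f 41 47 43
f 45 41 44
f 45 47 41
f 43 47 42
f 46 44 42
f 42 47 46
f 46 45 44
f 47 45 46



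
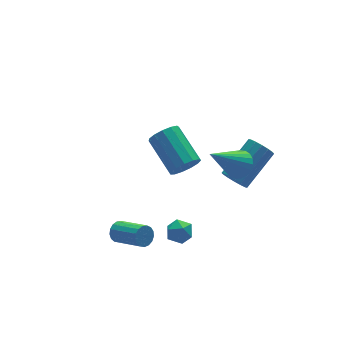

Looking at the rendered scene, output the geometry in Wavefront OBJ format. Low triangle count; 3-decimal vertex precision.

v -2.111 -0.288 -1.341
v -1.424 -0.379 -1.37
v -2.256 -1.401 -1.31
v -1.569 -1.492 -1.339
v -1.86 -1.222 -0.77
v -1.77 -0.534 -0.789
v -1.91 -1.246 -1.891
v -1.82 -0.558 -1.91
v -1.3 -0.971 -1.71
v -1.268 -0.956 -1.017
v -2.412 -0.824 -1.663
v -2.38 -0.809 -0.97
v 1.005 -0.83 0.968
v 1.359 -0.781 0.39
v 3.11 -0.201 1.514
v 2.755 -0.25 2.092
v 1.221 -0.461 0.44
v 2.972 0.119 1.564
v 1.025 -0.24 0.631
v 2.776 0.34 1.755
v 0.824 -0.177 0.913
v 2.575 0.403 2.037
v 0.671 -0.289 1.209
v 2.421 0.291 2.333
v 0.607 -0.546 1.441
v 2.358 0.034 2.565
v 0.65 -0.879 1.546
v 2.401 -0.299 2.67
v 0.788 -1.199 1.496
v 2.539 -0.619 2.62
v 0.984 -1.42 1.305
v 2.735 -0.84 2.429
v 1.185 -1.483 1.023
v 2.936 -0.903 2.147
v 1.339 -1.371 0.727
v 3.089 -0.791 1.851
v 1.402 -1.114 0.495
v 3.153 -0.534 1.619
v 1.039 -1.134 2.412
v 1.543 -0.856 2.908
v -0.479 -1.126 3.948
v 1.42 -0.593 2.785
v 1.231 -0.423 2.598
v 1.009 -0.376 2.378
v 0.792 -0.46 2.164
v 0.618 -0.66 1.993
v 0.517 -0.943 1.894
v 0.506 -1.259 1.885
v 0.587 -1.553 1.967
v 0.747 -1.775 2.126
v 0.957 -1.886 2.335
v 1.181 -1.867 2.556
v 1.381 -1.721 2.753
v 1.522 -1.474 2.891
v 1.579 -1.168 2.946
v 0.537 2.654 -0.929
v 1.123 2.422 -0.42
v 1.049 4.334 0.538
v 0.463 4.566 0.029
v 1.332 2.61 -0.78
v 1.258 4.522 0.178
v 1.289 2.812 -1.187
v 1.214 4.724 -0.229
v 1.006 2.964 -1.512
v 0.932 4.876 -0.554
v 0.575 3.017 -1.652
v 0.501 4.93 -0.694
v 0.132 2.955 -1.562
v 0.058 4.868 -0.604
v -0.183 2.798 -1.272
v -0.257 4.71 -0.314
v -0.269 2.594 -0.872
v -0.343 4.506 0.085
v -0.099 2.41 -0.491
v -0.173 4.322 0.467
v 0.273 2.303 -0.249
v 0.198 4.215 0.709
v 0.728 2.307 -0.222
v 0.654 4.22 0.736
v -3.886 1.008 -2.04
v -3.409 1.034 -2.332
v -2.877 -0.402 -1.593
v -3.354 -0.428 -1.3
v -3.354 1.17 -2.107
v -2.822 -0.266 -1.368
v -3.421 1.269 -1.867
v -2.889 -0.167 -1.128
v -3.595 1.308 -1.667
v -3.063 -0.128 -0.928
v -3.835 1.278 -1.552
v -3.303 -0.158 -0.813
v -4.087 1.186 -1.548
v -3.555 -0.249 -0.809
v -4.293 1.054 -1.657
v -3.761 -0.382 -0.918
v -4.405 0.911 -1.854
v -3.874 -0.525 -1.115
v -4.399 0.79 -2.093
v -3.867 -0.646 -1.354
v -4.275 0.719 -2.32
v -3.743 -0.716 -1.581
v -4.062 0.714 -2.483
v -3.53 -0.721 -1.744
v -3.809 0.777 -2.544
v -3.277 -0.659 -1.805
v -3.573 0.892 -2.489
v -3.041 -0.543 -1.75
f 1 12 6
f 1 6 2
f 1 2 8
f 1 8 11
f 1 11 12
f 2 6 10
f 6 12 5
f 12 11 3
f 11 8 7
f 8 2 9
f 4 10 5
f 4 5 3
f 4 3 7
f 4 7 9
f 4 9 10
f 5 10 6
f 3 5 12
f 7 3 11
f 9 7 8
f 10 9 2
f 14 13 17
f 14 17 15
f 15 17 18
f 15 18 16
f 17 13 19
f 17 19 18
f 18 19 20
f 18 20 16
f 19 13 21
f 19 21 20
f 20 21 22
f 20 22 16
f 21 13 23
f 21 23 22
f 22 23 24
f 22 24 16
f 23 13 25
f 23 25 24
f 24 25 26
f 24 26 16
f 25 13 27
f 25 27 26
f 26 27 28
f 26 28 16
f 27 13 29
f 27 29 28
f 28 29 30
f 28 30 16
f 29 13 31
f 29 31 30
f 30 31 32
f 30 32 16
f 31 13 33
f 31 33 32
f 32 33 34
f 32 34 16
f 33 13 35
f 33 35 34
f 34 35 36
f 34 36 16
f 35 13 37
f 35 37 36
f 36 37 38
f 36 38 16
f 37 13 14
f 37 14 38
f 38 14 15
f 38 15 16
f 40 39 42
f 40 42 41
f 42 39 43
f 42 43 41
f 43 39 44
f 43 44 41
f 44 39 45
f 44 45 41
f 45 39 46
f 45 46 41
f 46 39 47
f 46 47 41
f 47 39 48
f 47 48 41
f 48 39 49
f 48 49 41
f 49 39 50
f 49 50 41
f 50 39 51
f 50 51 41
f 51 39 52
f 51 52 41
f 52 39 53
f 52 53 41
f 53 39 54
f 53 54 41
f 54 39 55
f 54 55 41
f 55 39 40
f 55 40 41
f 57 56 60
f 57 60 58
f 58 60 61
f 58 61 59
f 60 56 62
f 60 62 61
f 61 62 63
f 61 63 59
f 62 56 64
f 62 64 63
f 63 64 65
f 63 65 59
f 64 56 66
f 64 66 65
f 65 66 67
f 65 67 59
f 66 56 68
f 66 68 67
f 67 68 69
f 67 69 59
f 68 56 70
f 68 70 69
f 69 70 71
f 69 71 59
f 70 56 72
f 70 72 71
f 71 72 73
f 71 73 59
f 72 56 74
f 72 74 73
f 73 74 75
f 73 75 59
f 74 56 76
f 74 76 75
f 75 76 77
f 75 77 59
f 76 56 78
f 76 78 77
f 77 78 79
f 77 79 59
f 78 56 57
f 78 57 79
f 79 57 58
f 79 58 59
f 81 80 84
f 81 84 82
f 82 84 85
f 82 85 83
f 84 80 86
f 84 86 85
f 85 86 87
f 85 87 83
f 86 80 88
f 86 88 87
f 87 88 89
f 87 89 83
f 88 80 90
f 88 90 89
f 89 90 91
f 89 91 83
f 90 80 92
f 90 92 91
f 91 92 93
f 91 93 83
f 92 80 94
f 92 94 93
f 93 94 95
f 93 95 83
f 94 80 96
f 94 96 95
f 95 96 97
f 95 97 83
f 96 80 98
f 96 98 97
f 97 98 99
f 97 99 83
f 98 80 100
f 98 100 99
f 99 100 101
f 99 101 83
f 100 80 102
f 100 102 101
f 101 102 103
f 101 103 83
f 102 80 104
f 102 104 103
f 103 104 105
f 103 105 83
f 104 80 106
f 104 106 105
f 105 106 107
f 105 107 83
f 106 80 81
f 106 81 107
f 107 81 82
f 107 82 83



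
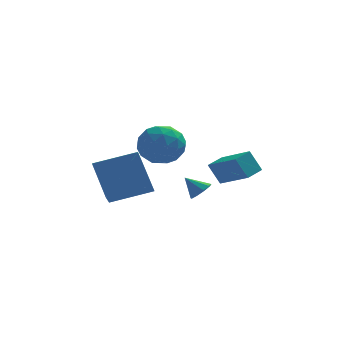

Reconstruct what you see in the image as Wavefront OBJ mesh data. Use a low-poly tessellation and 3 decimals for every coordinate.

v 2.397 2.172 -3.881
v 2.743 2.667 -3.702
v 1.683 2.388 -3.099
v 2.454 2.788 -3.999
v 2.139 2.62 -4.24
v 1.944 2.243 -4.313
v 1.961 1.832 -4.184
v 2.182 1.58 -3.913
v 2.503 1.605 -3.626
v 2.774 1.895 -3.459
v 2.869 2.314 -3.489
v 0.997 3.02 -1.454
v 1.718 2.329 -0.83
v -0.458 1.851 -1.07
v 0.263 1.16 -0.446
v -0.017 2.232 -0.047
v 0.882 2.954 -0.284
v 0.378 1.226 -1.616
v 1.277 1.948 -1.853
v 1.335 1.22 -0.93
v 1.091 1.842 0.04
v 0.169 2.338 -1.94
v -0.075 2.96 -0.97
v 1.485 2.777 -1.176
v -0.225 1.403 -0.724
v -0.39 2.033 -0.49
v 0.034 1.627 -0.123
v 0.994 3.145 -0.855
v 1.418 2.738 -0.488
v 0.398 2.682 -0.028
v -0.158 1.442 -1.412
v 0.266 1.035 -1.045
v 1.226 2.553 -1.777
v 1.65 2.147 -1.41
v 0.862 1.498 -1.872
v 1.683 1.719 -0.867
v 0.828 1.032 -0.642
v 0.896 1.07 -1.329
v 1.424 1.495 -1.469
v 1.54 2.084 -0.297
v 0.685 1.397 -0.072
v 0.521 2.028 0.163
v 1.049 2.452 0.023
v 1.315 1.432 -0.356
v 0.575 2.783 -1.828
v -0.28 2.096 -1.603
v 0.211 1.728 -1.923
v 0.739 2.152 -2.063
v 0.432 3.148 -1.258
v -0.423 2.461 -1.033
v -0.164 2.685 -0.431
v 0.364 3.11 -0.571
v -0.055 2.748 -1.544
v -1.714 1.094 -4.064
v -1.869 -0.331 -3.208
v -2.287 2.147 -2.414
v -2.442 0.722 -1.558
v 0.282 1.238 -3.462
v 0.127 -0.187 -2.606
v -0.291 2.291 -1.812
v -0.446 0.866 -0.956
v 3.158 0.971 -2.955
v 2.629 1.166 -1.907
v 3.824 1.674 -2.75
v 3.295 1.869 -1.702
v 4.265 -0.309 -2.158
v 3.736 -0.114 -1.11
v 4.931 0.394 -1.953
v 4.402 0.589 -0.905
f 2 1 4
f 2 4 3
f 4 1 5
f 4 5 3
f 5 1 6
f 5 6 3
f 6 1 7
f 6 7 3
f 7 1 8
f 7 8 3
f 8 1 9
f 8 9 3
f 9 1 10
f 9 10 3
f 10 1 11
f 10 11 3
f 11 1 2
f 11 2 3
f 12 49 28
f 49 23 52
f 28 52 17
f 49 52 28
f 12 28 24
f 28 17 29
f 24 29 13
f 28 29 24
f 12 24 33
f 24 13 34
f 33 34 19
f 24 34 33
f 12 33 45
f 33 19 48
f 45 48 22
f 33 48 45
f 12 45 49
f 45 22 53
f 49 53 23
f 45 53 49
f 13 29 40
f 29 17 43
f 40 43 21
f 29 43 40
f 17 52 30
f 52 23 51
f 30 51 16
f 52 51 30
f 23 53 50
f 53 22 46
f 50 46 14
f 53 46 50
f 22 48 47
f 48 19 35
f 47 35 18
f 48 35 47
f 19 34 39
f 34 13 36
f 39 36 20
f 34 36 39
f 15 41 27
f 41 21 42
f 27 42 16
f 41 42 27
f 15 27 25
f 27 16 26
f 25 26 14
f 27 26 25
f 15 25 32
f 25 14 31
f 32 31 18
f 25 31 32
f 15 32 37
f 32 18 38
f 37 38 20
f 32 38 37
f 15 37 41
f 37 20 44
f 41 44 21
f 37 44 41
f 16 42 30
f 42 21 43
f 30 43 17
f 42 43 30
f 14 26 50
f 26 16 51
f 50 51 23
f 26 51 50
f 18 31 47
f 31 14 46
f 47 46 22
f 31 46 47
f 20 38 39
f 38 18 35
f 39 35 19
f 38 35 39
f 21 44 40
f 44 20 36
f 40 36 13
f 44 36 40
f 55 57 54
f 58 55 54
f 54 57 56
f 56 58 54
f 55 61 57
f 59 55 58
f 59 61 55
f 57 61 56
f 60 58 56
f 56 61 60
f 60 59 58
f 61 59 60
f 63 65 62
f 66 63 62
f 62 65 64
f 64 66 62
f 63 69 65
f 67 63 66
f 67 69 63
f 65 69 64
f 68 66 64
f 64 69 68
f 68 67 66
f 69 67 68



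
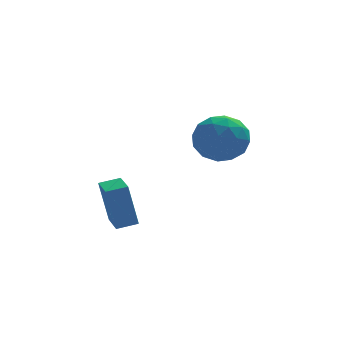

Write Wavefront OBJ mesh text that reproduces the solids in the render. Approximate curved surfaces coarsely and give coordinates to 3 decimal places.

v 1.971 0.031 4.595
v 2.747 -0.543 4.017
v 0.753 -0.297 3.283
v 1.529 -0.871 2.705
v 1.123 -1.287 3.669
v 1.876 -1.084 4.479
v 1.624 0.244 2.821
v 2.377 0.447 3.631
v 2.533 -0.412 2.921
v 2.223 -1.358 3.445
v 1.277 0.518 3.855
v 0.967 -0.428 4.379
v 2.466 -0.227 4.421
v 1.034 -0.613 2.879
v 0.795 -0.857 3.445
v 1.251 -1.194 3.106
v 1.954 -0.545 4.693
v 2.41 -0.883 4.353
v 1.455 -1.32 4.148
v 1.09 0.043 2.947
v 1.546 -0.295 2.607
v 2.249 0.354 4.194
v 2.705 0.017 3.855
v 2.045 0.48 3.152
v 2.796 -0.488 3.437
v 2.08 -0.68 2.666
v 2.136 -0.025 2.734
v 2.579 0.094 3.21
v 2.614 -1.044 3.745
v 1.898 -1.236 2.974
v 1.659 -1.48 3.54
v 2.102 -1.361 4.017
v 2.488 -0.966 3.101
v 1.602 0.396 4.326
v 0.886 0.204 3.555
v 1.398 0.521 3.283
v 1.841 0.64 3.76
v 1.42 -0.16 4.634
v 0.704 -0.352 3.863
v 0.921 -0.934 4.09
v 1.364 -0.815 4.566
v 1.012 0.126 4.199
v -2.659 -4.049 1.194
v -3.002 -4.002 2.96
v -2.741 -2.983 1.15
v -3.084 -2.936 2.916
v -1.876 -3.984 1.344
v -2.219 -3.937 3.11
v -1.958 -2.918 1.3
v -2.301 -2.871 3.066
f 1 38 17
f 38 12 41
f 17 41 6
f 38 41 17
f 1 17 13
f 17 6 18
f 13 18 2
f 17 18 13
f 1 13 22
f 13 2 23
f 22 23 8
f 13 23 22
f 1 22 34
f 22 8 37
f 34 37 11
f 22 37 34
f 1 34 38
f 34 11 42
f 38 42 12
f 34 42 38
f 2 18 29
f 18 6 32
f 29 32 10
f 18 32 29
f 6 41 19
f 41 12 40
f 19 40 5
f 41 40 19
f 12 42 39
f 42 11 35
f 39 35 3
f 42 35 39
f 11 37 36
f 37 8 24
f 36 24 7
f 37 24 36
f 8 23 28
f 23 2 25
f 28 25 9
f 23 25 28
f 4 30 16
f 30 10 31
f 16 31 5
f 30 31 16
f 4 16 14
f 16 5 15
f 14 15 3
f 16 15 14
f 4 14 21
f 14 3 20
f 21 20 7
f 14 20 21
f 4 21 26
f 21 7 27
f 26 27 9
f 21 27 26
f 4 26 30
f 26 9 33
f 30 33 10
f 26 33 30
f 5 31 19
f 31 10 32
f 19 32 6
f 31 32 19
f 3 15 39
f 15 5 40
f 39 40 12
f 15 40 39
f 7 20 36
f 20 3 35
f 36 35 11
f 20 35 36
f 9 27 28
f 27 7 24
f 28 24 8
f 27 24 28
f 10 33 29
f 33 9 25
f 29 25 2
f 33 25 29
f 44 46 43
f 47 44 43
f 43 46 45
f 45 47 43
f 44 50 46
f 48 44 47
f 48 50 44
f 46 50 45
f 49 47 45
f 45 50 49
f 49 48 47
f 50 48 49



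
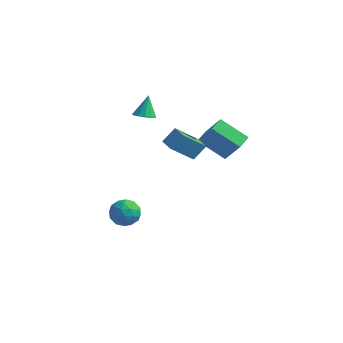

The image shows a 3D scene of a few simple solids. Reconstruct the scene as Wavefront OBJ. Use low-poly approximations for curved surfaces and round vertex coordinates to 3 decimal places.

v 3.528 1.535 1.821
v 1.805 1.294 2.943
v 3.538 2.52 2.047
v 1.815 2.279 3.169
v 4.725 1.121 3.571
v 3.002 0.88 4.693
v 4.735 2.106 3.797
v 3.012 1.865 4.919
v 1.017 -1.4 4.283
v 1.449 -0.699 5.141
v 1.819 -0.123 2.835
v 2.251 0.578 3.694
v 1.849 -1.918 4.286
v 2.281 -1.217 5.145
v 2.651 -0.641 2.839
v 3.083 0.06 3.697
v -3.172 3.542 2.056
v -2.51 3.275 2.286
v -3.328 4.338 3.424
v -2.429 3.638 2.085
v -2.584 3.97 1.874
v -2.926 4.166 1.721
v -3.346 4.164 1.675
v -3.711 3.965 1.749
v -3.905 3.631 1.921
v -3.867 3.269 2.136
v -3.608 2.994 2.326
v -3.211 2.893 2.429
v -2.802 2.998 2.415
v -2.772 0.178 -3.72
v -2.22 0.067 -4.596
v -2 -1.167 -3.064
v -1.448 -1.278 -3.94
v -1.27 -0.467 -3.312
v -1.748 0.364 -3.717
v -2.472 -1.464 -3.943
v -2.95 -0.633 -4.348
v -2.035 -0.948 -4.734
v -1.292 -0.331 -4.344
v -2.928 -0.769 -3.316
v -2.185 -0.152 -2.926
v -2.564 0.241 -4.216
v -1.656 -1.341 -3.444
v -1.552 -0.864 -3.075
v -1.228 -0.929 -3.59
v -2.286 0.415 -3.699
v -1.962 0.35 -4.214
v -1.404 0.036 -3.459
v -2.258 -1.45 -3.446
v -1.934 -1.515 -3.961
v -2.992 -0.171 -4.07
v -2.668 -0.236 -4.585
v -2.816 -1.136 -4.201
v -2.131 -0.421 -4.811
v -1.677 -1.212 -4.426
v -2.279 -1.321 -4.427
v -2.56 -0.832 -4.666
v -1.694 -0.059 -4.582
v -1.241 -0.849 -4.197
v -1.136 -0.373 -3.827
v -1.416 0.116 -4.066
v -1.586 -0.655 -4.663
v -2.979 -0.251 -3.463
v -2.526 -1.041 -3.078
v -2.804 -1.216 -3.594
v -3.084 -0.727 -3.833
v -2.543 0.112 -3.234
v -2.089 -0.679 -2.849
v -1.66 -0.268 -2.994
v -1.941 0.221 -3.233
v -2.634 -0.445 -2.997
f 2 4 1
f 5 2 1
f 1 4 3
f 3 5 1
f 2 8 4
f 6 2 5
f 6 8 2
f 4 8 3
f 7 5 3
f 3 8 7
f 7 6 5
f 8 6 7
f 10 12 9
f 13 10 9
f 9 12 11
f 11 13 9
f 10 16 12
f 14 10 13
f 14 16 10
f 12 16 11
f 15 13 11
f 11 16 15
f 15 14 13
f 16 14 15
f 18 17 20
f 18 20 19
f 20 17 21
f 20 21 19
f 21 17 22
f 21 22 19
f 22 17 23
f 22 23 19
f 23 17 24
f 23 24 19
f 24 17 25
f 24 25 19
f 25 17 26
f 25 26 19
f 26 17 27
f 26 27 19
f 27 17 28
f 27 28 19
f 28 17 29
f 28 29 19
f 29 17 18
f 29 18 19
f 30 67 46
f 67 41 70
f 46 70 35
f 67 70 46
f 30 46 42
f 46 35 47
f 42 47 31
f 46 47 42
f 30 42 51
f 42 31 52
f 51 52 37
f 42 52 51
f 30 51 63
f 51 37 66
f 63 66 40
f 51 66 63
f 30 63 67
f 63 40 71
f 67 71 41
f 63 71 67
f 31 47 58
f 47 35 61
f 58 61 39
f 47 61 58
f 35 70 48
f 70 41 69
f 48 69 34
f 70 69 48
f 41 71 68
f 71 40 64
f 68 64 32
f 71 64 68
f 40 66 65
f 66 37 53
f 65 53 36
f 66 53 65
f 37 52 57
f 52 31 54
f 57 54 38
f 52 54 57
f 33 59 45
f 59 39 60
f 45 60 34
f 59 60 45
f 33 45 43
f 45 34 44
f 43 44 32
f 45 44 43
f 33 43 50
f 43 32 49
f 50 49 36
f 43 49 50
f 33 50 55
f 50 36 56
f 55 56 38
f 50 56 55
f 33 55 59
f 55 38 62
f 59 62 39
f 55 62 59
f 34 60 48
f 60 39 61
f 48 61 35
f 60 61 48
f 32 44 68
f 44 34 69
f 68 69 41
f 44 69 68
f 36 49 65
f 49 32 64
f 65 64 40
f 49 64 65
f 38 56 57
f 56 36 53
f 57 53 37
f 56 53 57
f 39 62 58
f 62 38 54
f 58 54 31
f 62 54 58



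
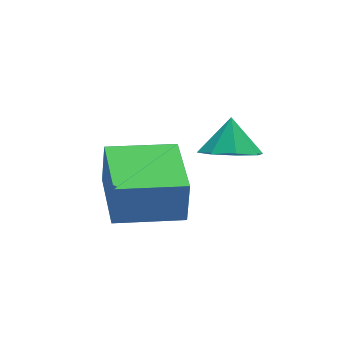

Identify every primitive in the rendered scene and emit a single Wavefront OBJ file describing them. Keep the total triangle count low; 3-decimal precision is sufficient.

v 0.33 2.159 -1.679
v 1.003 2.397 -2.158
v 0.67 2.801 -0.881
v 0.479 2.786 -2.248
v -0.132 2.807 -2.005
v -0.473 2.448 -1.57
v -0.343 1.92 -1.2
v 0.18 1.531 -1.11
v 0.792 1.51 -1.354
v 1.132 1.869 -1.788
v -3.169 1.76 -2.729
v -3.015 1.921 -1.489
v -2.595 3.721 -3.056
v -2.44 3.882 -1.816
v -1.34 1.198 -2.884
v -1.185 1.359 -1.644
v -0.765 3.159 -3.211
v -0.611 3.32 -1.971
f 2 1 4
f 2 4 3
f 4 1 5
f 4 5 3
f 5 1 6
f 5 6 3
f 6 1 7
f 6 7 3
f 7 1 8
f 7 8 3
f 8 1 9
f 8 9 3
f 9 1 10
f 9 10 3
f 10 1 2
f 10 2 3
f 12 14 11
f 15 12 11
f 11 14 13
f 13 15 11
f 12 18 14
f 16 12 15
f 16 18 12
f 14 18 13
f 17 15 13
f 13 18 17
f 17 16 15
f 18 16 17



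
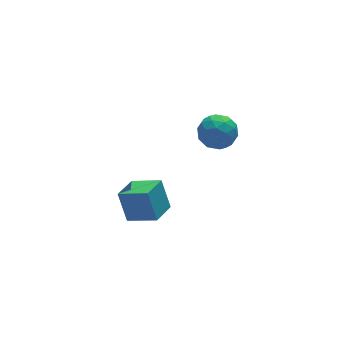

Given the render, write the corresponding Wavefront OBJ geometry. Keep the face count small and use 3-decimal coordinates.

v -3.778 3.086 -4.593
v -3.891 3.809 -3.16
v -2.696 3.924 -4.931
v -2.809 4.648 -3.498
v -2.771 2.032 -3.982
v -2.884 2.756 -2.549
v -1.689 2.871 -4.32
v -1.802 3.594 -2.887
v -0.244 2.592 1.531
v 0.671 2.448 1.808
v -0.511 1.052 1.612
v 0.404 0.908 1.889
v -0.217 1.351 2.484
v -0.052 2.303 2.434
v 0.212 1.197 0.986
v 0.377 2.149 0.936
v 0.953 1.586 1.472
v 0.688 1.681 2.397
v -0.528 1.819 1.023
v -0.793 1.914 1.948
v 0.237 2.655 1.662
v -0.077 0.845 1.758
v -0.442 1.105 2.107
v 0.096 1.02 2.27
v -0.189 2.57 2.03
v 0.35 2.485 2.193
v -0.173 1.84 2.59
v -0.19 1.015 1.227
v 0.349 0.93 1.39
v 0.064 2.48 1.15
v 0.602 2.395 1.313
v 0.333 1.66 0.83
v 0.941 2.064 1.628
v 0.784 1.159 1.675
v 0.671 1.329 1.145
v 0.768 1.888 1.115
v 0.785 2.12 2.172
v 0.628 1.214 2.219
v 0.262 1.475 2.569
v 0.359 2.034 2.539
v 0.951 1.613 1.974
v -0.468 2.286 1.201
v -0.625 1.38 1.248
v -0.199 1.466 0.881
v -0.102 2.025 0.851
v -0.624 2.341 1.745
v -0.781 1.436 1.792
v -0.608 1.612 2.305
v -0.511 2.171 2.275
v -0.791 1.887 1.446
f 2 4 1
f 5 2 1
f 1 4 3
f 3 5 1
f 2 8 4
f 6 2 5
f 6 8 2
f 4 8 3
f 7 5 3
f 3 8 7
f 7 6 5
f 8 6 7
f 9 46 25
f 46 20 49
f 25 49 14
f 46 49 25
f 9 25 21
f 25 14 26
f 21 26 10
f 25 26 21
f 9 21 30
f 21 10 31
f 30 31 16
f 21 31 30
f 9 30 42
f 30 16 45
f 42 45 19
f 30 45 42
f 9 42 46
f 42 19 50
f 46 50 20
f 42 50 46
f 10 26 37
f 26 14 40
f 37 40 18
f 26 40 37
f 14 49 27
f 49 20 48
f 27 48 13
f 49 48 27
f 20 50 47
f 50 19 43
f 47 43 11
f 50 43 47
f 19 45 44
f 45 16 32
f 44 32 15
f 45 32 44
f 16 31 36
f 31 10 33
f 36 33 17
f 31 33 36
f 12 38 24
f 38 18 39
f 24 39 13
f 38 39 24
f 12 24 22
f 24 13 23
f 22 23 11
f 24 23 22
f 12 22 29
f 22 11 28
f 29 28 15
f 22 28 29
f 12 29 34
f 29 15 35
f 34 35 17
f 29 35 34
f 12 34 38
f 34 17 41
f 38 41 18
f 34 41 38
f 13 39 27
f 39 18 40
f 27 40 14
f 39 40 27
f 11 23 47
f 23 13 48
f 47 48 20
f 23 48 47
f 15 28 44
f 28 11 43
f 44 43 19
f 28 43 44
f 17 35 36
f 35 15 32
f 36 32 16
f 35 32 36
f 18 41 37
f 41 17 33
f 37 33 10
f 41 33 37



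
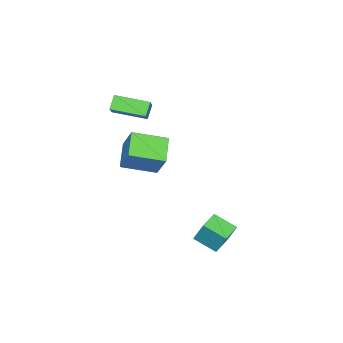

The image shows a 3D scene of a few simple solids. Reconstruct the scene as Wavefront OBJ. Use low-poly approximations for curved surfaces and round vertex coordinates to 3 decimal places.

v -2.266 2.871 -3.984
v -2.114 3.535 -2.647
v -2.405 4.134 -4.595
v -2.252 4.798 -3.259
v -1.108 2.922 -4.141
v -0.955 3.586 -2.805
v -1.246 4.185 -4.753
v -1.094 4.849 -3.416
v -3.48 -3.239 3.089
v -2.69 -2.837 3.838
v -4.122 -1.452 2.807
v -3.332 -1.05 3.555
v -2.868 -3.13 2.385
v -2.078 -2.728 3.133
v -3.51 -1.343 2.102
v -2.72 -0.941 2.851
v -3.6 -2.951 -0.379
v -3.091 -2.063 1.09
v -4.745 -1.392 -0.925
v -4.236 -0.504 0.544
v -2.304 -2.296 -1.224
v -1.795 -1.408 0.245
v -3.449 -0.737 -1.77
v -2.94 0.151 -0.301
f 2 4 1
f 5 2 1
f 1 4 3
f 3 5 1
f 2 8 4
f 6 2 5
f 6 8 2
f 4 8 3
f 7 5 3
f 3 8 7
f 7 6 5
f 8 6 7
f 10 12 9
f 13 10 9
f 9 12 11
f 11 13 9
f 10 16 12
f 14 10 13
f 14 16 10
f 12 16 11
f 15 13 11
f 11 16 15
f 15 14 13
f 16 14 15
f 18 20 17
f 21 18 17
f 17 20 19
f 19 21 17
f 18 24 20
f 22 18 21
f 22 24 18
f 20 24 19
f 23 21 19
f 19 24 23
f 23 22 21
f 24 22 23



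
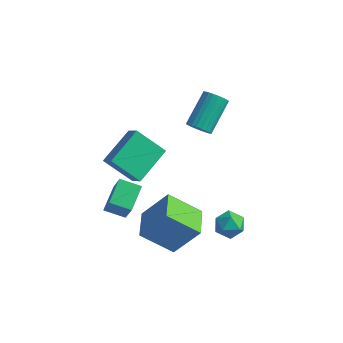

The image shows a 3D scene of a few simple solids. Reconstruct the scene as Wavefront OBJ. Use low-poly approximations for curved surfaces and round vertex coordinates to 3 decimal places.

v -1.543 -3.851 -2.603
v -2.569 -4.199 -2.251
v -1.782 -2.548 -2.014
v -2.809 -2.896 -1.662
v -0.811 -4.424 -1.038
v -1.838 -4.772 -0.686
v -1.051 -3.121 -0.449
v -2.077 -3.469 -0.097
v 2.256 -1.461 -2.87
v 2.611 -1.184 -2.172
v 3.329 -2.236 -3.108
v 3.684 -1.959 -2.41
v 3.015 -2.451 -2.369
v 2.353 -1.972 -2.222
v 3.587 -1.448 -3.058
v 2.925 -0.969 -2.911
v 3.434 -1.176 -2.288
v 3.08 -1.796 -1.862
v 2.86 -1.624 -3.418
v 2.506 -2.244 -2.992
v -0.21 -4.726 -2.467
v 0.896 -4.099 -0.847
v -0.98 -3.278 -2.502
v 0.126 -2.651 -0.882
v 1.234 -3.989 -3.738
v 2.34 -3.362 -2.118
v 0.464 -2.541 -3.773
v 1.57 -1.914 -2.153
v 0.44 -0.363 2.51
v 0.842 -0.048 2.075
v 0.841 1.579 3.256
v 0.44 1.263 3.69
v 0.606 0.018 1.984
v 0.605 1.645 3.165
v 0.345 0.026 1.973
v 0.344 1.653 3.154
v 0.098 -0.025 2.043
v 0.098 1.602 3.224
v -0.096 -0.128 2.185
v -0.097 1.499 3.366
v -0.209 -0.266 2.376
v -0.21 1.36 3.556
v -0.223 -0.42 2.587
v -0.223 1.207 3.768
v -0.136 -0.564 2.787
v -0.136 1.062 3.967
v 0.039 -0.679 2.944
v 0.038 0.948 4.125
v 0.275 -0.745 3.035
v 0.274 0.882 4.216
v 0.536 -0.753 3.046
v 0.535 0.874 4.227
v 0.782 -0.702 2.976
v 0.782 0.925 4.157
v 0.977 -0.599 2.834
v 0.976 1.028 4.015
v 1.09 -0.46 2.644
v 1.089 1.166 3.824
v 1.103 -0.307 2.432
v 1.103 1.32 3.613
v 1.016 -0.162 2.233
v 1.016 1.464 3.413
v -2.436 -1.804 -1.949
v -3.875 -2.156 -0.759
v -2.183 0.15 -1.063
v -3.622 -0.203 0.127
v -1.678 -2.257 -1.167
v -3.117 -2.61 0.023
v -1.425 -0.304 -0.281
v -2.864 -0.656 0.909
f 2 4 1
f 5 2 1
f 1 4 3
f 3 5 1
f 2 8 4
f 6 2 5
f 6 8 2
f 4 8 3
f 7 5 3
f 3 8 7
f 7 6 5
f 8 6 7
f 9 20 14
f 9 14 10
f 9 10 16
f 9 16 19
f 9 19 20
f 10 14 18
f 14 20 13
f 20 19 11
f 19 16 15
f 16 10 17
f 12 18 13
f 12 13 11
f 12 11 15
f 12 15 17
f 12 17 18
f 13 18 14
f 11 13 20
f 15 11 19
f 17 15 16
f 18 17 10
f 22 24 21
f 25 22 21
f 21 24 23
f 23 25 21
f 22 28 24
f 26 22 25
f 26 28 22
f 24 28 23
f 27 25 23
f 23 28 27
f 27 26 25
f 28 26 27
f 30 29 33
f 30 33 31
f 31 33 34
f 31 34 32
f 33 29 35
f 33 35 34
f 34 35 36
f 34 36 32
f 35 29 37
f 35 37 36
f 36 37 38
f 36 38 32
f 37 29 39
f 37 39 38
f 38 39 40
f 38 40 32
f 39 29 41
f 39 41 40
f 40 41 42
f 40 42 32
f 41 29 43
f 41 43 42
f 42 43 44
f 42 44 32
f 43 29 45
f 43 45 44
f 44 45 46
f 44 46 32
f 45 29 47
f 45 47 46
f 46 47 48
f 46 48 32
f 47 29 49
f 47 49 48
f 48 49 50
f 48 50 32
f 49 29 51
f 49 51 50
f 50 51 52
f 50 52 32
f 51 29 53
f 51 53 52
f 52 53 54
f 52 54 32
f 53 29 55
f 53 55 54
f 54 55 56
f 54 56 32
f 55 29 57
f 55 57 56
f 56 57 58
f 56 58 32
f 57 29 59
f 57 59 58
f 58 59 60
f 58 60 32
f 59 29 61
f 59 61 60
f 60 61 62
f 60 62 32
f 61 29 30
f 61 30 62
f 62 30 31
f 62 31 32
f 64 66 63
f 67 64 63
f 63 66 65
f 65 67 63
f 64 70 66
f 68 64 67
f 68 70 64
f 66 70 65
f 69 67 65
f 65 70 69
f 69 68 67
f 70 68 69



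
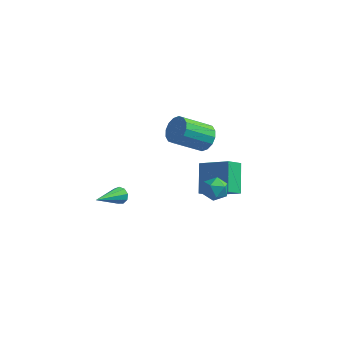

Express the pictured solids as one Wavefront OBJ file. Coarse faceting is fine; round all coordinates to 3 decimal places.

v 2.36 0.203 -0.739
v 2.868 -0.29 -0.415
v 1.532 -0.05 0.175
v 2.04 -0.543 0.499
v 2.181 0.222 0.507
v 2.693 0.378 -0.057
v 1.707 -0.718 -0.183
v 2.219 -0.562 -0.747
v 2.464 -0.86 -0.071
v 2.757 -0.278 0.355
v 1.643 -0.062 -0.595
v 1.936 0.52 -0.169
v 1.169 1.268 2.607
v 1.805 1.004 3.088
v 0.526 0.087 4.274
v -0.109 0.352 3.793
v 1.687 1.387 3.257
v 0.409 0.47 4.443
v 1.431 1.738 3.252
v 0.153 0.822 4.438
v 1.105 1.963 3.074
v -0.174 1.047 4.26
v 0.795 2.002 2.771
v -0.483 1.086 3.957
v 0.586 1.845 2.424
v -0.692 0.928 3.61
v 0.534 1.533 2.126
v -0.745 0.616 3.312
v 0.651 1.15 1.957
v -0.627 0.233 3.143
v 0.907 0.798 1.962
v -0.371 -0.118 3.148
v 1.234 0.573 2.14
v -0.045 -0.343 3.326
v 1.543 0.534 2.443
v 0.265 -0.382 3.629
v 1.752 0.692 2.79
v 0.474 -0.225 3.976
v 0.528 2.372 -3.673
v 0.089 3.841 -2.517
v 1.04 3.071 -4.367
v 0.601 4.54 -3.211
v 2.259 2.1 -2.669
v 1.82 3.569 -1.513
v 2.771 2.799 -3.363
v 2.332 4.268 -2.207
v -2.687 -1.214 -1.258
v -2.238 -1.213 -0.976
v -3.373 -2.906 -0.162
v -2.488 -1.006 -0.813
v -2.83 -0.897 -0.859
v -3.106 -0.936 -1.091
v -3.186 -1.105 -1.402
v -3.032 -1.325 -1.645
v -2.717 -1.493 -1.708
v -2.388 -1.531 -1.56
v -2.199 -1.42 -1.271
f 1 12 6
f 1 6 2
f 1 2 8
f 1 8 11
f 1 11 12
f 2 6 10
f 6 12 5
f 12 11 3
f 11 8 7
f 8 2 9
f 4 10 5
f 4 5 3
f 4 3 7
f 4 7 9
f 4 9 10
f 5 10 6
f 3 5 12
f 7 3 11
f 9 7 8
f 10 9 2
f 14 13 17
f 14 17 15
f 15 17 18
f 15 18 16
f 17 13 19
f 17 19 18
f 18 19 20
f 18 20 16
f 19 13 21
f 19 21 20
f 20 21 22
f 20 22 16
f 21 13 23
f 21 23 22
f 22 23 24
f 22 24 16
f 23 13 25
f 23 25 24
f 24 25 26
f 24 26 16
f 25 13 27
f 25 27 26
f 26 27 28
f 26 28 16
f 27 13 29
f 27 29 28
f 28 29 30
f 28 30 16
f 29 13 31
f 29 31 30
f 30 31 32
f 30 32 16
f 31 13 33
f 31 33 32
f 32 33 34
f 32 34 16
f 33 13 35
f 33 35 34
f 34 35 36
f 34 36 16
f 35 13 37
f 35 37 36
f 36 37 38
f 36 38 16
f 37 13 14
f 37 14 38
f 38 14 15
f 38 15 16
f 40 42 39
f 43 40 39
f 39 42 41
f 41 43 39
f 40 46 42
f 44 40 43
f 44 46 40
f 42 46 41
f 45 43 41
f 41 46 45
f 45 44 43
f 46 44 45
f 48 47 50
f 48 50 49
f 50 47 51
f 50 51 49
f 51 47 52
f 51 52 49
f 52 47 53
f 52 53 49
f 53 47 54
f 53 54 49
f 54 47 55
f 54 55 49
f 55 47 56
f 55 56 49
f 56 47 57
f 56 57 49
f 57 47 48
f 57 48 49



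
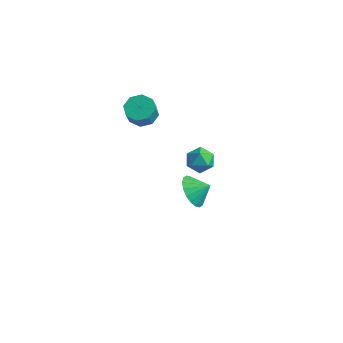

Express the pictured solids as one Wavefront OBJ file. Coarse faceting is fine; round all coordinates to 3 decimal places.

v -3.315 0.101 1.892
v -2.536 -0.104 1.622
v -2.326 -0.646 2.637
v -3.105 -0.441 2.908
v -2.55 0.469 1.93
v -2.34 -0.073 2.946
v -3.012 0.826 2.216
v -2.802 0.284 3.232
v -3.652 0.758 2.313
v -3.442 0.217 3.328
v -4.094 0.306 2.163
v -3.884 -0.236 3.178
v -4.08 -0.267 1.854
v -3.87 -0.809 2.87
v -3.618 -0.624 1.568
v -3.408 -1.166 2.584
v -2.978 -0.557 1.472
v -2.768 -1.098 2.487
v -0.676 0.953 -3.914
v -0.272 1.366 -4.791
v 0.096 1.447 -3.326
v -0.582 1.689 -4.657
v -0.91 1.867 -4.375
v -1.192 1.863 -4.003
v -1.372 1.679 -3.612
v -1.414 1.351 -3.282
v -1.31 0.945 -3.077
v -1.08 0.539 -3.038
v -0.771 0.216 -3.172
v -0.442 0.039 -3.454
v -0.161 0.042 -3.826
v 0.019 0.226 -4.217
v 0.061 0.554 -4.547
v -0.043 0.961 -4.752
v 1.917 -1.978 3.624
v 2.218 -1.689 2.93
v 2.262 -3.191 3.27
v 2.563 -2.902 2.576
v 2.93 -2.733 3.277
v 2.717 -1.984 3.496
v 1.763 -2.896 2.704
v 1.55 -2.147 2.923
v 2.123 -2.257 2.361
v 2.844 -2.156 2.716
v 1.636 -2.724 3.484
v 2.357 -2.623 3.839
f 2 1 5
f 2 5 3
f 3 5 6
f 3 6 4
f 5 1 7
f 5 7 6
f 6 7 8
f 6 8 4
f 7 1 9
f 7 9 8
f 8 9 10
f 8 10 4
f 9 1 11
f 9 11 10
f 10 11 12
f 10 12 4
f 11 1 13
f 11 13 12
f 12 13 14
f 12 14 4
f 13 1 15
f 13 15 14
f 14 15 16
f 14 16 4
f 15 1 17
f 15 17 16
f 16 17 18
f 16 18 4
f 17 1 2
f 17 2 18
f 18 2 3
f 18 3 4
f 20 19 22
f 20 22 21
f 22 19 23
f 22 23 21
f 23 19 24
f 23 24 21
f 24 19 25
f 24 25 21
f 25 19 26
f 25 26 21
f 26 19 27
f 26 27 21
f 27 19 28
f 27 28 21
f 28 19 29
f 28 29 21
f 29 19 30
f 29 30 21
f 30 19 31
f 30 31 21
f 31 19 32
f 31 32 21
f 32 19 33
f 32 33 21
f 33 19 34
f 33 34 21
f 34 19 20
f 34 20 21
f 35 46 40
f 35 40 36
f 35 36 42
f 35 42 45
f 35 45 46
f 36 40 44
f 40 46 39
f 46 45 37
f 45 42 41
f 42 36 43
f 38 44 39
f 38 39 37
f 38 37 41
f 38 41 43
f 38 43 44
f 39 44 40
f 37 39 46
f 41 37 45
f 43 41 42
f 44 43 36



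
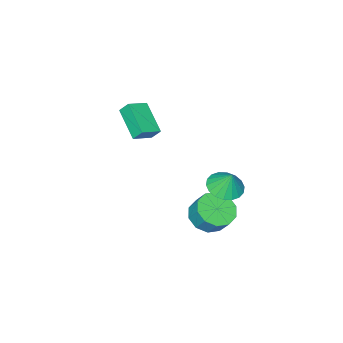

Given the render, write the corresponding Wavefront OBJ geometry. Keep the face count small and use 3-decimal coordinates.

v 3.52 2.035 -0.177
v 4.515 1.689 0.008
v 4.576 2.358 0.941
v 3.58 2.705 0.757
v 4.553 2.224 -0.379
v 4.614 2.893 0.554
v 4.197 2.687 -0.688
v 4.257 3.357 0.245
v 3.582 2.901 -0.802
v 3.642 3.571 0.131
v 2.943 2.785 -0.677
v 3.003 3.454 0.256
v 2.524 2.382 -0.361
v 2.585 3.051 0.572
v 2.486 1.847 0.026
v 2.547 2.516 0.959
v 2.843 1.383 0.335
v 2.903 2.053 1.268
v 3.458 1.169 0.449
v 3.518 1.839 1.382
v 4.097 1.286 0.324
v 4.157 1.955 1.257
v 2.513 -2.918 2.448
v 1.917 -4.53 3.47
v 2.326 -2.447 3.08
v 1.729 -4.059 4.102
v 3.671 -3.061 2.898
v 3.074 -4.673 3.92
v 3.483 -2.59 3.53
v 2.887 -4.202 4.552
v 3.064 2.745 2.227
v 3.843 2.205 2.43
v 3.096 3.215 3.353
v 4.016 2.568 2.274
v 4.001 2.966 2.108
v 3.799 3.321 1.966
v 3.453 3.561 1.875
v 3.029 3.64 1.855
v 2.612 3.542 1.908
v 2.284 3.285 2.024
v 2.111 2.922 2.181
v 2.127 2.524 2.347
v 2.328 2.169 2.489
v 2.675 1.929 2.579
v 3.099 1.85 2.6
v 3.516 1.949 2.547
f 2 1 5
f 2 5 3
f 3 5 6
f 3 6 4
f 5 1 7
f 5 7 6
f 6 7 8
f 6 8 4
f 7 1 9
f 7 9 8
f 8 9 10
f 8 10 4
f 9 1 11
f 9 11 10
f 10 11 12
f 10 12 4
f 11 1 13
f 11 13 12
f 12 13 14
f 12 14 4
f 13 1 15
f 13 15 14
f 14 15 16
f 14 16 4
f 15 1 17
f 15 17 16
f 16 17 18
f 16 18 4
f 17 1 19
f 17 19 18
f 18 19 20
f 18 20 4
f 19 1 21
f 19 21 20
f 20 21 22
f 20 22 4
f 21 1 2
f 21 2 22
f 22 2 3
f 22 3 4
f 24 26 23
f 27 24 23
f 23 26 25
f 25 27 23
f 24 30 26
f 28 24 27
f 28 30 24
f 26 30 25
f 29 27 25
f 25 30 29
f 29 28 27
f 30 28 29
f 32 31 34
f 32 34 33
f 34 31 35
f 34 35 33
f 35 31 36
f 35 36 33
f 36 31 37
f 36 37 33
f 37 31 38
f 37 38 33
f 38 31 39
f 38 39 33
f 39 31 40
f 39 40 33
f 40 31 41
f 40 41 33
f 41 31 42
f 41 42 33
f 42 31 43
f 42 43 33
f 43 31 44
f 43 44 33
f 44 31 45
f 44 45 33
f 45 31 46
f 45 46 33
f 46 31 32
f 46 32 33

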